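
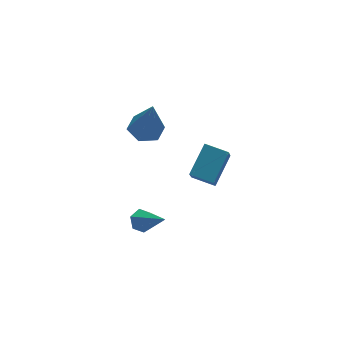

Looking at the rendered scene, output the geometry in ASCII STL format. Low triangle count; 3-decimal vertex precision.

solid 
facet normal -0.705 0.683 0.189
outer loop
vertex 0.415 -0.813 -3.202
vertex 1.511 0.042 -2.206
vertex 0.858 -0.036 -4.357
endloop
endfacet
facet normal -0.641 -0.500 -0.582
outer loop
vertex 1.669 -0.822 -4.574
vertex 0.415 -0.813 -3.202
vertex 0.858 -0.036 -4.357
endloop
endfacet
facet normal -0.705 0.683 0.189
outer loop
vertex 0.858 -0.036 -4.357
vertex 1.511 0.042 -2.206
vertex 1.954 0.819 -3.36
endloop
endfacet
facet normal 0.304 0.532 -0.790
outer loop
vertex 1.954 0.819 -3.36
vertex 1.669 -0.822 -4.574
vertex 0.858 -0.036 -4.357
endloop
endfacet
facet normal -0.304 -0.532 0.791
outer loop
vertex 0.415 -0.813 -3.202
vertex 2.322 -0.744 -2.423
vertex 1.511 0.042 -2.206
endloop
endfacet
facet normal -0.641 -0.500 -0.583
outer loop
vertex 1.226 -1.599 -3.42
vertex 0.415 -0.813 -3.202
vertex 1.669 -0.822 -4.574
endloop
endfacet
facet normal -0.304 -0.532 0.790
outer loop
vertex 1.226 -1.599 -3.42
vertex 2.322 -0.744 -2.423
vertex 0.415 -0.813 -3.202
endloop
endfacet
facet normal 0.641 0.500 0.583
outer loop
vertex 1.511 0.042 -2.206
vertex 2.322 -0.744 -2.423
vertex 1.954 0.819 -3.36
endloop
endfacet
facet normal 0.303 0.532 -0.790
outer loop
vertex 2.765 0.033 -3.578
vertex 1.669 -0.822 -4.574
vertex 1.954 0.819 -3.36
endloop
endfacet
facet normal 0.641 0.500 0.582
outer loop
vertex 1.954 0.819 -3.36
vertex 2.322 -0.744 -2.423
vertex 2.765 0.033 -3.578
endloop
endfacet
facet normal 0.705 -0.683 -0.189
outer loop
vertex 2.765 0.033 -3.578
vertex 1.226 -1.599 -3.42
vertex 1.669 -0.822 -4.574
endloop
endfacet
facet normal 0.705 -0.683 -0.189
outer loop
vertex 2.322 -0.744 -2.423
vertex 1.226 -1.599 -3.42
vertex 2.765 0.033 -3.578
endloop
endfacet
facet normal -0.281 0.709 -0.646
outer loop
vertex -2.383 -3.429 -3.101
vertex -2.831 -3.294 -2.758
vertex -2.321 -3.027 -2.687
endloop
endfacet
facet normal 0.994 -0.058 -0.092
outer loop
vertex -2.383 -3.429 -3.101
vertex -2.321 -3.027 -2.687
vertex -2.309 -4.606 -1.562
endloop
endfacet
facet normal -0.281 0.709 -0.646
outer loop
vertex -2.321 -3.027 -2.687
vertex -2.831 -3.294 -2.758
vertex -2.769 -2.892 -2.344
endloop
endfacet
facet normal 0.623 0.457 0.635
outer loop
vertex -2.321 -3.027 -2.687
vertex -2.769 -2.892 -2.344
vertex -2.309 -4.606 -1.562
endloop
endfacet
facet normal -0.281 0.709 -0.646
outer loop
vertex -2.769 -2.892 -2.344
vertex -2.831 -3.294 -2.758
vertex -3.279 -3.159 -2.415
endloop
endfacet
facet normal -0.297 0.329 0.896
outer loop
vertex -2.769 -2.892 -2.344
vertex -3.279 -3.159 -2.415
vertex -2.309 -4.606 -1.562
endloop
endfacet
facet normal -0.282 0.708 -0.647
outer loop
vertex -3.279 -3.159 -2.415
vertex -2.831 -3.294 -2.758
vertex -3.341 -3.561 -2.828
endloop
endfacet
facet normal -0.846 -0.313 0.432
outer loop
vertex -3.279 -3.159 -2.415
vertex -3.341 -3.561 -2.828
vertex -2.309 -4.606 -1.562
endloop
endfacet
facet normal -0.282 0.708 -0.647
outer loop
vertex -3.341 -3.561 -2.828
vertex -2.831 -3.294 -2.758
vertex -2.893 -3.696 -3.171
endloop
endfacet
facet normal -0.476 -0.828 -0.296
outer loop
vertex -3.341 -3.561 -2.828
vertex -2.893 -3.696 -3.171
vertex -2.309 -4.606 -1.562
endloop
endfacet
facet normal -0.282 0.708 -0.647
outer loop
vertex -2.893 -3.696 -3.171
vertex -2.831 -3.294 -2.758
vertex -2.383 -3.429 -3.101
endloop
endfacet
facet normal 0.444 -0.701 -0.558
outer loop
vertex -2.893 -3.696 -3.171
vertex -2.383 -3.429 -3.101
vertex -2.309 -4.606 -1.562
endloop
endfacet
facet normal -0.046 0.277 -0.960
outer loop
vertex 0.047 2.441 -1.769
vertex -0.541 1.832 -1.916
vertex -0.789 2.62 -1.677
endloop
endfacet
facet normal 0.232 0.798 0.556
outer loop
vertex 0.047 2.441 -1.769
vertex -0.789 2.62 -1.677
vertex -0.439 1.228 0.176
endloop
endfacet
facet normal -0.047 0.276 -0.960
outer loop
vertex -0.789 2.62 -1.677
vertex -0.541 1.832 -1.916
vertex -1.377 2.01 -1.824
endloop
endfacet
facet normal -0.674 0.524 0.521
outer loop
vertex -0.789 2.62 -1.677
vertex -1.377 2.01 -1.824
vertex -0.439 1.228 0.176
endloop
endfacet
facet normal -0.047 0.276 -0.960
outer loop
vertex -1.377 2.01 -1.824
vertex -0.541 1.832 -1.916
vertex -1.13 1.222 -2.063
endloop
endfacet
facet normal -0.890 -0.363 0.276
outer loop
vertex -1.377 2.01 -1.824
vertex -1.13 1.222 -2.063
vertex -0.439 1.228 0.176
endloop
endfacet
facet normal -0.048 0.277 -0.960
outer loop
vertex -1.13 1.222 -2.063
vertex -0.541 1.832 -1.916
vertex -0.293 1.044 -2.156
endloop
endfacet
facet normal -0.201 -0.978 0.065
outer loop
vertex -1.13 1.222 -2.063
vertex -0.293 1.044 -2.156
vertex -0.439 1.228 0.176
endloop
endfacet
facet normal -0.046 0.278 -0.960
outer loop
vertex -0.293 1.044 -2.156
vertex -0.541 1.832 -1.916
vertex 0.295 1.653 -2.008
endloop
endfacet
facet normal 0.704 -0.704 0.100
outer loop
vertex -0.293 1.044 -2.156
vertex 0.295 1.653 -2.008
vertex -0.439 1.228 0.176
endloop
endfacet
facet normal -0.046 0.277 -0.960
outer loop
vertex 0.295 1.653 -2.008
vertex -0.541 1.832 -1.916
vertex 0.047 2.441 -1.769
endloop
endfacet
facet normal 0.920 0.185 0.345
outer loop
vertex 0.295 1.653 -2.008
vertex 0.047 2.441 -1.769
vertex -0.439 1.228 0.176
endloop
endfacet

endsolid


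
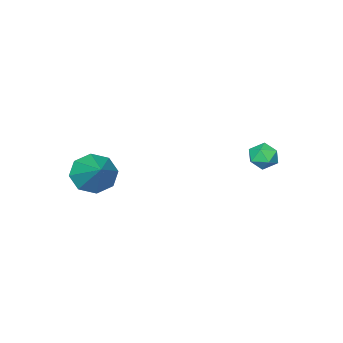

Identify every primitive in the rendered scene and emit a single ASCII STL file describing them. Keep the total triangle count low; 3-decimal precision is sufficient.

solid 
facet normal -0.430 -0.688 -0.584
outer loop
vertex 2.156 -0.248 -2.628
vertex 1.821 -0.762 -1.776
vertex 1.431 -0.001 -2.385
endloop
endfacet
facet normal 0.159 0.889 -0.429
outer loop
vertex 2.156 -0.248 -2.628
vertex 1.431 -0.001 -2.385
vertex 2.699 0.642 -0.584
endloop
endfacet
facet normal -0.431 -0.688 -0.584
outer loop
vertex 1.431 -0.001 -2.385
vertex 1.821 -0.762 -1.776
vertex 0.934 -0.199 -1.785
endloop
endfacet
facet normal -0.409 0.912 -0.038
outer loop
vertex 1.431 -0.001 -2.385
vertex 0.934 -0.199 -1.785
vertex 2.699 0.642 -0.584
endloop
endfacet
facet normal -0.431 -0.688 -0.584
outer loop
vertex 0.934 -0.199 -1.785
vertex 1.821 -0.762 -1.776
vertex 0.957 -0.727 -1.18
endloop
endfacet
facet normal -0.630 0.573 0.524
outer loop
vertex 0.934 -0.199 -1.785
vertex 0.957 -0.727 -1.18
vertex 2.699 0.642 -0.584
endloop
endfacet
facet normal -0.431 -0.688 -0.584
outer loop
vertex 0.957 -0.727 -1.18
vertex 1.821 -0.762 -1.776
vertex 1.486 -1.276 -0.923
endloop
endfacet
facet normal -0.374 0.073 0.925
outer loop
vertex 0.957 -0.727 -1.18
vertex 1.486 -1.276 -0.923
vertex 2.699 0.642 -0.584
endloop
endfacet
facet normal -0.431 -0.688 -0.584
outer loop
vertex 1.486 -1.276 -0.923
vertex 1.821 -0.762 -1.776
vertex 2.211 -1.523 -1.167
endloop
endfacet
facet normal 0.212 -0.298 0.931
outer loop
vertex 1.486 -1.276 -0.923
vertex 2.211 -1.523 -1.167
vertex 2.699 0.642 -0.584
endloop
endfacet
facet normal -0.431 -0.688 -0.584
outer loop
vertex 2.211 -1.523 -1.167
vertex 1.821 -0.762 -1.776
vertex 2.707 -1.324 -1.767
endloop
endfacet
facet normal 0.780 -0.321 0.538
outer loop
vertex 2.211 -1.523 -1.167
vertex 2.707 -1.324 -1.767
vertex 2.699 0.642 -0.584
endloop
endfacet
facet normal -0.431 -0.688 -0.584
outer loop
vertex 2.707 -1.324 -1.767
vertex 1.821 -0.762 -1.776
vertex 2.684 -0.796 -2.372
endloop
endfacet
facet normal 1.000 0.018 -0.023
outer loop
vertex 2.707 -1.324 -1.767
vertex 2.684 -0.796 -2.372
vertex 2.699 0.642 -0.584
endloop
endfacet
facet normal -0.431 -0.688 -0.584
outer loop
vertex 2.684 -0.796 -2.372
vertex 1.821 -0.762 -1.776
vertex 2.156 -0.248 -2.628
endloop
endfacet
facet normal 0.743 0.518 -0.423
outer loop
vertex 2.684 -0.796 -2.372
vertex 2.156 -0.248 -2.628
vertex 2.699 0.642 -0.584
endloop
endfacet
facet normal -0.748 0.200 0.633
outer loop
vertex -4.317 3.917 -1.079
vertex -3.908 3.654 -0.513
vertex -3.87 4.377 -0.696
endloop
endfacet
facet normal -0.749 0.657 0.085
outer loop
vertex -4.317 3.917 -1.079
vertex -3.87 4.377 -0.696
vertex -3.91 4.428 -1.44
endloop
endfacet
facet normal -0.809 0.279 -0.517
outer loop
vertex -4.317 3.917 -1.079
vertex -3.91 4.428 -1.44
vertex -3.972 3.737 -1.716
endloop
endfacet
facet normal -0.845 -0.411 -0.342
outer loop
vertex -4.317 3.917 -1.079
vertex -3.972 3.737 -1.716
vertex -3.971 3.259 -1.143
endloop
endfacet
facet normal -0.807 -0.460 0.369
outer loop
vertex -4.317 3.917 -1.079
vertex -3.971 3.259 -1.143
vertex -3.908 3.654 -0.513
endloop
endfacet
facet normal -0.118 0.990 0.074
outer loop
vertex -3.91 4.428 -1.44
vertex -3.87 4.377 -0.696
vertex -3.249 4.481 -1.097
endloop
endfacet
facet normal -0.116 0.249 0.961
outer loop
vertex -3.87 4.377 -0.696
vertex -3.908 3.654 -0.513
vertex -3.248 4.003 -0.524
endloop
endfacet
facet normal -0.212 -0.818 0.534
outer loop
vertex -3.908 3.654 -0.513
vertex -3.971 3.259 -1.143
vertex -3.31 3.312 -0.8
endloop
endfacet
facet normal -0.274 -0.739 -0.616
outer loop
vertex -3.971 3.259 -1.143
vertex -3.972 3.737 -1.716
vertex -3.35 3.363 -1.544
endloop
endfacet
facet normal -0.215 0.379 -0.900
outer loop
vertex -3.972 3.737 -1.716
vertex -3.91 4.428 -1.44
vertex -3.312 4.086 -1.727
endloop
endfacet
facet normal 0.845 0.411 0.342
outer loop
vertex -2.903 3.823 -1.161
vertex -3.249 4.481 -1.097
vertex -3.248 4.003 -0.524
endloop
endfacet
facet normal 0.809 -0.279 0.517
outer loop
vertex -2.903 3.823 -1.161
vertex -3.248 4.003 -0.524
vertex -3.31 3.312 -0.8
endloop
endfacet
facet normal 0.749 -0.657 -0.085
outer loop
vertex -2.903 3.823 -1.161
vertex -3.31 3.312 -0.8
vertex -3.35 3.363 -1.544
endloop
endfacet
facet normal 0.748 -0.200 -0.633
outer loop
vertex -2.903 3.823 -1.161
vertex -3.35 3.363 -1.544
vertex -3.312 4.086 -1.727
endloop
endfacet
facet normal 0.807 0.460 -0.369
outer loop
vertex -2.903 3.823 -1.161
vertex -3.312 4.086 -1.727
vertex -3.249 4.481 -1.097
endloop
endfacet
facet normal 0.274 0.739 0.616
outer loop
vertex -3.248 4.003 -0.524
vertex -3.249 4.481 -1.097
vertex -3.87 4.377 -0.696
endloop
endfacet
facet normal 0.215 -0.379 0.900
outer loop
vertex -3.31 3.312 -0.8
vertex -3.248 4.003 -0.524
vertex -3.908 3.654 -0.513
endloop
endfacet
facet normal 0.118 -0.990 -0.074
outer loop
vertex -3.35 3.363 -1.544
vertex -3.31 3.312 -0.8
vertex -3.971 3.259 -1.143
endloop
endfacet
facet normal 0.116 -0.249 -0.961
outer loop
vertex -3.312 4.086 -1.727
vertex -3.35 3.363 -1.544
vertex -3.972 3.737 -1.716
endloop
endfacet
facet normal 0.212 0.818 -0.534
outer loop
vertex -3.249 4.481 -1.097
vertex -3.312 4.086 -1.727
vertex -3.91 4.428 -1.44
endloop
endfacet

endsolid


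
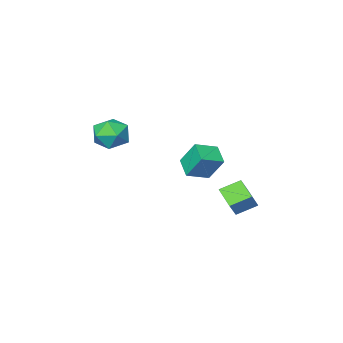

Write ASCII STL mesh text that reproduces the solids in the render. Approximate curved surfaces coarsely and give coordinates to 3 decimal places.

solid 
facet normal -0.937 0.129 -0.323
outer loop
vertex -2.558 0.828 0.862
vertex -2.22 1.911 0.315
vertex -2.197 0.022 -0.508
endloop
endfacet
facet normal -0.268 -0.860 0.435
outer loop
vertex -0.94 -0.151 -0.075
vertex -2.558 0.828 0.862
vertex -2.197 0.022 -0.508
endloop
endfacet
facet normal -0.937 0.130 -0.324
outer loop
vertex -2.197 0.022 -0.508
vertex -2.22 1.911 0.315
vertex -1.858 1.106 -1.055
endloop
endfacet
facet normal 0.222 -0.494 -0.841
outer loop
vertex -1.858 1.106 -1.055
vertex -0.94 -0.151 -0.075
vertex -2.197 0.022 -0.508
endloop
endfacet
facet normal -0.222 0.494 0.841
outer loop
vertex -2.558 0.828 0.862
vertex -0.963 1.738 0.748
vertex -2.22 1.911 0.315
endloop
endfacet
facet normal -0.269 -0.860 0.434
outer loop
vertex -1.302 0.654 1.295
vertex -2.558 0.828 0.862
vertex -0.94 -0.151 -0.075
endloop
endfacet
facet normal -0.222 0.494 0.841
outer loop
vertex -1.302 0.654 1.295
vertex -0.963 1.738 0.748
vertex -2.558 0.828 0.862
endloop
endfacet
facet normal 0.268 0.860 -0.434
outer loop
vertex -2.22 1.911 0.315
vertex -0.963 1.738 0.748
vertex -1.858 1.106 -1.055
endloop
endfacet
facet normal 0.221 -0.494 -0.841
outer loop
vertex -0.602 0.932 -0.622
vertex -0.94 -0.151 -0.075
vertex -1.858 1.106 -1.055
endloop
endfacet
facet normal 0.269 0.859 -0.435
outer loop
vertex -1.858 1.106 -1.055
vertex -0.963 1.738 0.748
vertex -0.602 0.932 -0.622
endloop
endfacet
facet normal 0.937 -0.129 0.324
outer loop
vertex -0.602 0.932 -0.622
vertex -1.302 0.654 1.295
vertex -0.94 -0.151 -0.075
endloop
endfacet
facet normal 0.937 -0.130 0.323
outer loop
vertex -0.963 1.738 0.748
vertex -1.302 0.654 1.295
vertex -0.602 0.932 -0.622
endloop
endfacet
facet normal -0.529 -0.269 -0.805
outer loop
vertex -3.232 0.559 -3.121
vertex -4.3 0.993 -2.564
vertex -3.008 1.858 -3.702
endloop
endfacet
facet normal 0.834 -0.338 -0.435
outer loop
vertex -2.4 2.167 -2.776
vertex -3.232 0.559 -3.121
vertex -3.008 1.858 -3.702
endloop
endfacet
facet normal -0.529 -0.269 -0.805
outer loop
vertex -3.008 1.858 -3.702
vertex -4.3 0.993 -2.564
vertex -4.076 2.292 -3.145
endloop
endfacet
facet normal 0.156 0.902 -0.403
outer loop
vertex -4.076 2.292 -3.145
vertex -2.4 2.167 -2.776
vertex -3.008 1.858 -3.702
endloop
endfacet
facet normal -0.156 -0.902 0.403
outer loop
vertex -3.232 0.559 -3.121
vertex -3.692 1.302 -1.638
vertex -4.3 0.993 -2.564
endloop
endfacet
facet normal 0.834 -0.338 -0.435
outer loop
vertex -2.624 0.868 -2.195
vertex -3.232 0.559 -3.121
vertex -2.4 2.167 -2.776
endloop
endfacet
facet normal -0.156 -0.902 0.403
outer loop
vertex -2.624 0.868 -2.195
vertex -3.692 1.302 -1.638
vertex -3.232 0.559 -3.121
endloop
endfacet
facet normal -0.834 0.338 0.435
outer loop
vertex -4.3 0.993 -2.564
vertex -3.692 1.302 -1.638
vertex -4.076 2.292 -3.145
endloop
endfacet
facet normal 0.156 0.902 -0.403
outer loop
vertex -3.468 2.601 -2.219
vertex -2.4 2.167 -2.776
vertex -4.076 2.292 -3.145
endloop
endfacet
facet normal -0.834 0.338 0.435
outer loop
vertex -4.076 2.292 -3.145
vertex -3.692 1.302 -1.638
vertex -3.468 2.601 -2.219
endloop
endfacet
facet normal 0.529 0.269 0.805
outer loop
vertex -3.468 2.601 -2.219
vertex -2.624 0.868 -2.195
vertex -2.4 2.167 -2.776
endloop
endfacet
facet normal 0.529 0.269 0.805
outer loop
vertex -3.692 1.302 -1.638
vertex -2.624 0.868 -2.195
vertex -3.468 2.601 -2.219
endloop
endfacet
facet normal -0.077 0.634 0.769
outer loop
vertex 3.295 0.781 3.092
vertex 2.391 0.295 3.402
vertex 3.337 -0.044 3.776
endloop
endfacet
facet normal 0.607 0.526 0.597
outer loop
vertex 3.295 0.781 3.092
vertex 3.337 -0.044 3.776
vertex 4.053 0.031 2.982
endloop
endfacet
facet normal 0.694 0.714 -0.086
outer loop
vertex 3.295 0.781 3.092
vertex 4.053 0.031 2.982
vertex 3.55 0.416 2.116
endloop
endfacet
facet normal 0.064 0.940 -0.335
outer loop
vertex 3.295 0.781 3.092
vertex 3.55 0.416 2.116
vertex 2.522 0.579 2.376
endloop
endfacet
facet normal -0.412 0.890 0.194
outer loop
vertex 3.295 0.781 3.092
vertex 2.522 0.579 2.376
vertex 2.391 0.295 3.402
endloop
endfacet
facet normal 0.740 -0.173 0.651
outer loop
vertex 4.053 0.031 2.982
vertex 3.337 -0.044 3.776
vertex 3.618 -0.919 3.224
endloop
endfacet
facet normal -0.367 0.003 0.930
outer loop
vertex 3.337 -0.044 3.776
vertex 2.391 0.295 3.402
vertex 2.59 -0.756 3.484
endloop
endfacet
facet normal -0.909 0.416 -0.001
outer loop
vertex 2.391 0.295 3.402
vertex 2.522 0.579 2.376
vertex 2.087 -0.371 2.618
endloop
endfacet
facet normal -0.138 0.496 -0.857
outer loop
vertex 2.522 0.579 2.376
vertex 3.55 0.416 2.116
vertex 2.803 -0.296 1.824
endloop
endfacet
facet normal 0.881 0.132 -0.454
outer loop
vertex 3.55 0.416 2.116
vertex 4.053 0.031 2.982
vertex 3.749 -0.635 2.198
endloop
endfacet
facet normal -0.064 -0.940 0.335
outer loop
vertex 2.845 -1.121 2.508
vertex 3.618 -0.919 3.224
vertex 2.59 -0.756 3.484
endloop
endfacet
facet normal -0.694 -0.714 0.086
outer loop
vertex 2.845 -1.121 2.508
vertex 2.59 -0.756 3.484
vertex 2.087 -0.371 2.618
endloop
endfacet
facet normal -0.607 -0.526 -0.597
outer loop
vertex 2.845 -1.121 2.508
vertex 2.087 -0.371 2.618
vertex 2.803 -0.296 1.824
endloop
endfacet
facet normal 0.077 -0.634 -0.769
outer loop
vertex 2.845 -1.121 2.508
vertex 2.803 -0.296 1.824
vertex 3.749 -0.635 2.198
endloop
endfacet
facet normal 0.412 -0.890 -0.194
outer loop
vertex 2.845 -1.121 2.508
vertex 3.749 -0.635 2.198
vertex 3.618 -0.919 3.224
endloop
endfacet
facet normal 0.138 -0.496 0.857
outer loop
vertex 2.59 -0.756 3.484
vertex 3.618 -0.919 3.224
vertex 3.337 -0.044 3.776
endloop
endfacet
facet normal -0.881 -0.132 0.454
outer loop
vertex 2.087 -0.371 2.618
vertex 2.59 -0.756 3.484
vertex 2.391 0.295 3.402
endloop
endfacet
facet normal -0.740 0.173 -0.651
outer loop
vertex 2.803 -0.296 1.824
vertex 2.087 -0.371 2.618
vertex 2.522 0.579 2.376
endloop
endfacet
facet normal 0.367 -0.003 -0.930
outer loop
vertex 3.749 -0.635 2.198
vertex 2.803 -0.296 1.824
vertex 3.55 0.416 2.116
endloop
endfacet
facet normal 0.909 -0.416 0.001
outer loop
vertex 3.618 -0.919 3.224
vertex 3.749 -0.635 2.198
vertex 4.053 0.031 2.982
endloop
endfacet

endsolid


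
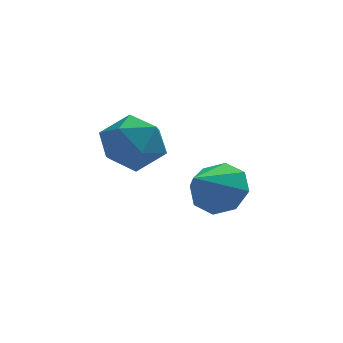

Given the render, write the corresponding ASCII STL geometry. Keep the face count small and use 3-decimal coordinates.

solid 
facet normal -0.576 0.140 0.805
outer loop
vertex -0.951 -0.547 -0.039
vertex -0.389 -1.357 0.504
vertex -0.039 -0.29 0.569
endloop
endfacet
facet normal -0.502 0.746 0.437
outer loop
vertex -0.951 -0.547 -0.039
vertex -0.039 -0.29 0.569
vertex -0.2 0.191 -0.436
endloop
endfacet
facet normal -0.741 0.632 -0.226
outer loop
vertex -0.951 -0.547 -0.039
vertex -0.2 0.191 -0.436
vertex -0.649 -0.58 -1.122
endloop
endfacet
facet normal -0.963 -0.045 -0.267
outer loop
vertex -0.951 -0.547 -0.039
vertex -0.649 -0.58 -1.122
vertex -0.766 -1.536 -0.541
endloop
endfacet
facet normal -0.861 -0.349 0.370
outer loop
vertex -0.951 -0.547 -0.039
vertex -0.766 -1.536 -0.541
vertex -0.389 -1.357 0.504
endloop
endfacet
facet normal 0.195 0.896 0.398
outer loop
vertex -0.2 0.191 -0.436
vertex -0.039 -0.29 0.569
vertex 0.826 -0.164 -0.139
endloop
endfacet
facet normal 0.074 -0.085 0.994
outer loop
vertex -0.039 -0.29 0.569
vertex -0.389 -1.357 0.504
vertex 0.709 -1.12 0.442
endloop
endfacet
facet normal -0.387 -0.876 0.290
outer loop
vertex -0.389 -1.357 0.504
vertex -0.766 -1.536 -0.541
vertex 0.26 -1.891 -0.244
endloop
endfacet
facet normal -0.551 -0.383 -0.741
outer loop
vertex -0.766 -1.536 -0.541
vertex -0.649 -0.58 -1.122
vertex 0.099 -1.41 -1.249
endloop
endfacet
facet normal -0.192 0.712 -0.675
outer loop
vertex -0.649 -0.58 -1.122
vertex -0.2 0.191 -0.436
vertex 0.449 -0.343 -1.184
endloop
endfacet
facet normal 0.963 0.045 0.267
outer loop
vertex 1.011 -1.153 -0.641
vertex 0.826 -0.164 -0.139
vertex 0.709 -1.12 0.442
endloop
endfacet
facet normal 0.741 -0.632 0.226
outer loop
vertex 1.011 -1.153 -0.641
vertex 0.709 -1.12 0.442
vertex 0.26 -1.891 -0.244
endloop
endfacet
facet normal 0.502 -0.746 -0.437
outer loop
vertex 1.011 -1.153 -0.641
vertex 0.26 -1.891 -0.244
vertex 0.099 -1.41 -1.249
endloop
endfacet
facet normal 0.576 -0.140 -0.805
outer loop
vertex 1.011 -1.153 -0.641
vertex 0.099 -1.41 -1.249
vertex 0.449 -0.343 -1.184
endloop
endfacet
facet normal 0.861 0.349 -0.370
outer loop
vertex 1.011 -1.153 -0.641
vertex 0.449 -0.343 -1.184
vertex 0.826 -0.164 -0.139
endloop
endfacet
facet normal 0.551 0.383 0.741
outer loop
vertex 0.709 -1.12 0.442
vertex 0.826 -0.164 -0.139
vertex -0.039 -0.29 0.569
endloop
endfacet
facet normal 0.192 -0.712 0.675
outer loop
vertex 0.26 -1.891 -0.244
vertex 0.709 -1.12 0.442
vertex -0.389 -1.357 0.504
endloop
endfacet
facet normal -0.195 -0.896 -0.398
outer loop
vertex 0.099 -1.41 -1.249
vertex 0.26 -1.891 -0.244
vertex -0.766 -1.536 -0.541
endloop
endfacet
facet normal -0.074 0.085 -0.994
outer loop
vertex 0.449 -0.343 -1.184
vertex 0.099 -1.41 -1.249
vertex -0.649 -0.58 -1.122
endloop
endfacet
facet normal 0.387 0.876 -0.290
outer loop
vertex 0.826 -0.164 -0.139
vertex 0.449 -0.343 -1.184
vertex -0.2 0.191 -0.436
endloop
endfacet
facet normal 0.490 0.631 -0.601
outer loop
vertex 3.658 1.113 -3.518
vertex 2.774 1.661 -3.664
vertex 3.567 1.7 -2.976
endloop
endfacet
facet normal 0.530 -0.530 0.663
outer loop
vertex 3.658 1.113 -3.518
vertex 3.567 1.7 -2.976
vertex 1.886 0.519 -2.576
endloop
endfacet
facet normal 0.490 0.631 -0.601
outer loop
vertex 3.567 1.7 -2.976
vertex 2.774 1.661 -3.664
vertex 3.011 2.264 -2.837
endloop
endfacet
facet normal 0.236 -0.007 0.972
outer loop
vertex 3.567 1.7 -2.976
vertex 3.011 2.264 -2.837
vertex 1.886 0.519 -2.576
endloop
endfacet
facet normal 0.491 0.631 -0.601
outer loop
vertex 3.011 2.264 -2.837
vertex 2.774 1.661 -3.664
vertex 2.317 2.475 -3.182
endloop
endfacet
facet normal -0.332 0.345 0.878
outer loop
vertex 3.011 2.264 -2.837
vertex 2.317 2.475 -3.182
vertex 1.886 0.519 -2.576
endloop
endfacet
facet normal 0.490 0.631 -0.601
outer loop
vertex 2.317 2.475 -3.182
vertex 2.774 1.661 -3.664
vertex 1.89 2.209 -3.809
endloop
endfacet
facet normal -0.841 0.320 0.437
outer loop
vertex 2.317 2.475 -3.182
vertex 1.89 2.209 -3.809
vertex 1.886 0.519 -2.576
endloop
endfacet
facet normal 0.490 0.632 -0.601
outer loop
vertex 1.89 2.209 -3.809
vertex 2.774 1.661 -3.664
vertex 1.981 1.623 -4.351
endloop
endfacet
facet normal -0.993 -0.067 -0.095
outer loop
vertex 1.89 2.209 -3.809
vertex 1.981 1.623 -4.351
vertex 1.886 0.519 -2.576
endloop
endfacet
facet normal 0.491 0.631 -0.601
outer loop
vertex 1.981 1.623 -4.351
vertex 2.774 1.661 -3.664
vertex 2.536 1.059 -4.49
endloop
endfacet
facet normal -0.700 -0.589 -0.404
outer loop
vertex 1.981 1.623 -4.351
vertex 2.536 1.059 -4.49
vertex 1.886 0.519 -2.576
endloop
endfacet
facet normal 0.490 0.631 -0.601
outer loop
vertex 2.536 1.059 -4.49
vertex 2.774 1.661 -3.664
vertex 3.231 0.848 -4.145
endloop
endfacet
facet normal -0.132 -0.941 -0.310
outer loop
vertex 2.536 1.059 -4.49
vertex 3.231 0.848 -4.145
vertex 1.886 0.519 -2.576
endloop
endfacet
facet normal 0.491 0.631 -0.601
outer loop
vertex 3.231 0.848 -4.145
vertex 2.774 1.661 -3.664
vertex 3.658 1.113 -3.518
endloop
endfacet
facet normal 0.377 -0.917 0.131
outer loop
vertex 3.231 0.848 -4.145
vertex 3.658 1.113 -3.518
vertex 1.886 0.519 -2.576
endloop
endfacet

endsolid


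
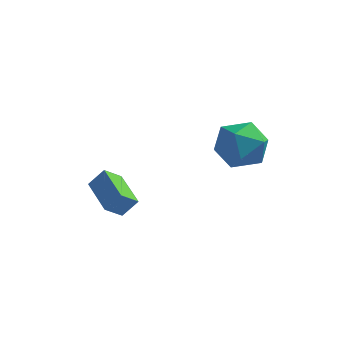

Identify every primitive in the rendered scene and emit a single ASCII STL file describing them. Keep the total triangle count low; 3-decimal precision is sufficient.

solid 
facet normal -0.585 -0.307 -0.750
outer loop
vertex -2.252 -3.7 -0.36
vertex -3.221 -2.492 -0.099
vertex -1.805 -3.223 -0.904
endloop
endfacet
facet normal 0.617 -0.769 -0.167
outer loop
vertex -1.319 -2.968 -0.281
vertex -2.252 -3.7 -0.36
vertex -1.805 -3.223 -0.904
endloop
endfacet
facet normal -0.585 -0.308 -0.750
outer loop
vertex -1.805 -3.223 -0.904
vertex -3.221 -2.492 -0.099
vertex -2.774 -2.016 -0.643
endloop
endfacet
facet normal 0.526 0.561 -0.640
outer loop
vertex -2.774 -2.016 -0.643
vertex -1.319 -2.968 -0.281
vertex -1.805 -3.223 -0.904
endloop
endfacet
facet normal -0.526 -0.560 0.640
outer loop
vertex -2.252 -3.7 -0.36
vertex -2.735 -2.237 0.524
vertex -3.221 -2.492 -0.099
endloop
endfacet
facet normal 0.617 -0.769 -0.166
outer loop
vertex -1.766 -3.444 0.263
vertex -2.252 -3.7 -0.36
vertex -1.319 -2.968 -0.281
endloop
endfacet
facet normal -0.526 -0.560 0.640
outer loop
vertex -1.766 -3.444 0.263
vertex -2.735 -2.237 0.524
vertex -2.252 -3.7 -0.36
endloop
endfacet
facet normal -0.617 0.769 0.166
outer loop
vertex -3.221 -2.492 -0.099
vertex -2.735 -2.237 0.524
vertex -2.774 -2.016 -0.643
endloop
endfacet
facet normal 0.526 0.560 -0.640
outer loop
vertex -2.288 -1.76 -0.02
vertex -1.319 -2.968 -0.281
vertex -2.774 -2.016 -0.643
endloop
endfacet
facet normal -0.618 0.769 0.166
outer loop
vertex -2.774 -2.016 -0.643
vertex -2.735 -2.237 0.524
vertex -2.288 -1.76 -0.02
endloop
endfacet
facet normal 0.585 0.308 0.750
outer loop
vertex -2.288 -1.76 -0.02
vertex -1.766 -3.444 0.263
vertex -1.319 -2.968 -0.281
endloop
endfacet
facet normal 0.585 0.307 0.750
outer loop
vertex -2.735 -2.237 0.524
vertex -1.766 -3.444 0.263
vertex -2.288 -1.76 -0.02
endloop
endfacet
facet normal -0.275 0.082 0.958
outer loop
vertex 1.745 0.017 2.291
vertex 0.742 -0.209 2.023
vertex 1.412 -0.991 2.282
endloop
endfacet
facet normal 0.402 -0.141 0.905
outer loop
vertex 1.745 0.017 2.291
vertex 1.412 -0.991 2.282
vertex 2.37 -0.744 1.895
endloop
endfacet
facet normal 0.767 0.350 0.538
outer loop
vertex 1.745 0.017 2.291
vertex 2.37 -0.744 1.895
vertex 2.292 0.191 1.398
endloop
endfacet
facet normal 0.316 0.876 0.364
outer loop
vertex 1.745 0.017 2.291
vertex 2.292 0.191 1.398
vertex 1.286 0.521 1.477
endloop
endfacet
facet normal -0.327 0.710 0.624
outer loop
vertex 1.745 0.017 2.291
vertex 1.286 0.521 1.477
vertex 0.742 -0.209 2.023
endloop
endfacet
facet normal 0.406 -0.746 0.528
outer loop
vertex 2.37 -0.744 1.895
vertex 1.412 -0.991 2.282
vertex 1.754 -1.441 1.383
endloop
endfacet
facet normal -0.688 -0.386 0.614
outer loop
vertex 1.412 -0.991 2.282
vertex 0.742 -0.209 2.023
vertex 0.748 -1.111 1.462
endloop
endfacet
facet normal -0.773 0.630 0.072
outer loop
vertex 0.742 -0.209 2.023
vertex 1.286 0.521 1.477
vertex 0.67 -0.176 0.965
endloop
endfacet
facet normal 0.267 0.899 -0.348
outer loop
vertex 1.286 0.521 1.477
vertex 2.292 0.191 1.398
vertex 1.628 0.071 0.578
endloop
endfacet
facet normal 0.997 0.048 -0.066
outer loop
vertex 2.292 0.191 1.398
vertex 2.37 -0.744 1.895
vertex 2.298 -0.711 0.837
endloop
endfacet
facet normal -0.316 -0.876 -0.364
outer loop
vertex 1.295 -0.937 0.569
vertex 1.754 -1.441 1.383
vertex 0.748 -1.111 1.462
endloop
endfacet
facet normal -0.767 -0.350 -0.538
outer loop
vertex 1.295 -0.937 0.569
vertex 0.748 -1.111 1.462
vertex 0.67 -0.176 0.965
endloop
endfacet
facet normal -0.402 0.141 -0.905
outer loop
vertex 1.295 -0.937 0.569
vertex 0.67 -0.176 0.965
vertex 1.628 0.071 0.578
endloop
endfacet
facet normal 0.275 -0.082 -0.958
outer loop
vertex 1.295 -0.937 0.569
vertex 1.628 0.071 0.578
vertex 2.298 -0.711 0.837
endloop
endfacet
facet normal 0.327 -0.710 -0.624
outer loop
vertex 1.295 -0.937 0.569
vertex 2.298 -0.711 0.837
vertex 1.754 -1.441 1.383
endloop
endfacet
facet normal -0.267 -0.899 0.348
outer loop
vertex 0.748 -1.111 1.462
vertex 1.754 -1.441 1.383
vertex 1.412 -0.991 2.282
endloop
endfacet
facet normal -0.997 -0.048 0.066
outer loop
vertex 0.67 -0.176 0.965
vertex 0.748 -1.111 1.462
vertex 0.742 -0.209 2.023
endloop
endfacet
facet normal -0.406 0.746 -0.528
outer loop
vertex 1.628 0.071 0.578
vertex 0.67 -0.176 0.965
vertex 1.286 0.521 1.477
endloop
endfacet
facet normal 0.688 0.386 -0.614
outer loop
vertex 2.298 -0.711 0.837
vertex 1.628 0.071 0.578
vertex 2.292 0.191 1.398
endloop
endfacet
facet normal 0.773 -0.630 -0.072
outer loop
vertex 1.754 -1.441 1.383
vertex 2.298 -0.711 0.837
vertex 2.37 -0.744 1.895
endloop
endfacet

endsolid


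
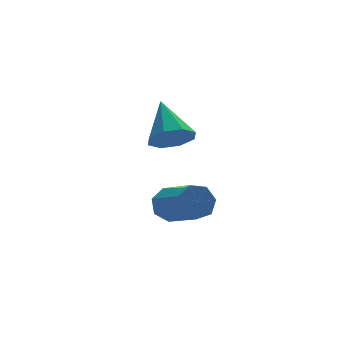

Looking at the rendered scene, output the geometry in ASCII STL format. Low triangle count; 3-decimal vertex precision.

solid 
facet normal -0.056 -0.763 -0.644
outer loop
vertex 0.682 -0.713 3.238
vertex -0.116 -0.36 2.889
vertex 0.797 -0.26 2.691
endloop
endfacet
facet normal 0.927 0.168 0.334
outer loop
vertex 0.682 -0.713 3.238
vertex 0.797 -0.26 2.691
vertex -0.004 1.18 4.191
endloop
endfacet
facet normal -0.056 -0.762 -0.645
outer loop
vertex 0.797 -0.26 2.691
vertex -0.116 -0.36 2.889
vertex 0.377 0.135 2.261
endloop
endfacet
facet normal 0.766 0.616 -0.182
outer loop
vertex 0.797 -0.26 2.691
vertex 0.377 0.135 2.261
vertex -0.004 1.18 4.191
endloop
endfacet
facet normal -0.055 -0.763 -0.644
outer loop
vertex 0.377 0.135 2.261
vertex -0.116 -0.36 2.889
vertex -0.332 0.239 2.198
endloop
endfacet
facet normal 0.169 0.880 -0.443
outer loop
vertex 0.377 0.135 2.261
vertex -0.332 0.239 2.198
vertex -0.004 1.18 4.191
endloop
endfacet
facet normal -0.056 -0.763 -0.644
outer loop
vertex -0.332 0.239 2.198
vertex -0.116 -0.36 2.889
vertex -0.915 -0.008 2.541
endloop
endfacet
facet normal -0.515 0.805 -0.295
outer loop
vertex -0.332 0.239 2.198
vertex -0.915 -0.008 2.541
vertex -0.004 1.18 4.191
endloop
endfacet
facet normal -0.055 -0.763 -0.644
outer loop
vertex -0.915 -0.008 2.541
vertex -0.116 -0.36 2.889
vertex -1.03 -0.461 3.087
endloop
endfacet
facet normal -0.883 0.435 0.175
outer loop
vertex -0.915 -0.008 2.541
vertex -1.03 -0.461 3.087
vertex -0.004 1.18 4.191
endloop
endfacet
facet normal -0.055 -0.763 -0.644
outer loop
vertex -1.03 -0.461 3.087
vertex -0.116 -0.36 2.889
vertex -0.609 -0.855 3.518
endloop
endfacet
facet normal -0.722 -0.014 0.692
outer loop
vertex -1.03 -0.461 3.087
vertex -0.609 -0.855 3.518
vertex -0.004 1.18 4.191
endloop
endfacet
facet normal -0.057 -0.763 -0.644
outer loop
vertex -0.609 -0.855 3.518
vertex -0.116 -0.36 2.889
vertex 0.1 -0.96 3.58
endloop
endfacet
facet normal -0.124 -0.278 0.952
outer loop
vertex -0.609 -0.855 3.518
vertex 0.1 -0.96 3.58
vertex -0.004 1.18 4.191
endloop
endfacet
facet normal -0.055 -0.762 -0.645
outer loop
vertex 0.1 -0.96 3.58
vertex -0.116 -0.36 2.889
vertex 0.682 -0.713 3.238
endloop
endfacet
facet normal 0.559 -0.203 0.804
outer loop
vertex 0.1 -0.96 3.58
vertex 0.682 -0.713 3.238
vertex -0.004 1.18 4.191
endloop
endfacet
facet normal -0.216 0.872 -0.438
outer loop
vertex 0.874 1.037 -1.969
vertex 0.384 1.237 -1.33
vertex 1.194 1.388 -1.428
endloop
endfacet
facet normal 0.869 -0.033 -0.493
outer loop
vertex 0.874 1.037 -1.969
vertex 1.194 1.388 -1.428
vertex 1.307 -0.717 -1.089
endloop
endfacet
facet normal 0.870 -0.033 -0.492
outer loop
vertex 1.307 -0.717 -1.089
vertex 1.194 1.388 -1.428
vertex 1.627 -0.366 -0.547
endloop
endfacet
facet normal 0.215 -0.873 0.438
outer loop
vertex 1.307 -0.717 -1.089
vertex 1.627 -0.366 -0.547
vertex 0.816 -0.517 -0.45
endloop
endfacet
facet normal -0.216 0.873 -0.438
outer loop
vertex 1.194 1.388 -1.428
vertex 0.384 1.237 -1.33
vertex 0.904 1.625 -0.813
endloop
endfacet
facet normal 0.890 0.361 0.281
outer loop
vertex 1.194 1.388 -1.428
vertex 0.904 1.625 -0.813
vertex 1.627 -0.366 -0.547
endloop
endfacet
facet normal 0.889 0.361 0.282
outer loop
vertex 1.627 -0.366 -0.547
vertex 0.904 1.625 -0.813
vertex 1.336 -0.129 0.068
endloop
endfacet
facet normal 0.215 -0.873 0.438
outer loop
vertex 1.627 -0.366 -0.547
vertex 1.336 -0.129 0.068
vertex 0.816 -0.517 -0.45
endloop
endfacet
facet normal -0.216 0.873 -0.438
outer loop
vertex 0.904 1.625 -0.813
vertex 0.384 1.237 -1.33
vertex 0.222 1.57 -0.587
endloop
endfacet
facet normal 0.240 0.482 0.842
outer loop
vertex 0.904 1.625 -0.813
vertex 0.222 1.57 -0.587
vertex 1.336 -0.129 0.068
endloop
endfacet
facet normal 0.240 0.482 0.843
outer loop
vertex 1.336 -0.129 0.068
vertex 0.222 1.57 -0.587
vertex 0.655 -0.184 0.293
endloop
endfacet
facet normal 0.215 -0.873 0.438
outer loop
vertex 1.336 -0.129 0.068
vertex 0.655 -0.184 0.293
vertex 0.816 -0.517 -0.45
endloop
endfacet
facet normal -0.216 0.873 -0.438
outer loop
vertex 0.222 1.57 -0.587
vertex 0.384 1.237 -1.33
vertex -0.338 1.264 -0.921
endloop
endfacet
facet normal -0.591 0.241 0.770
outer loop
vertex 0.222 1.57 -0.587
vertex -0.338 1.264 -0.921
vertex 0.655 -0.184 0.293
endloop
endfacet
facet normal -0.591 0.241 0.770
outer loop
vertex 0.655 -0.184 0.293
vertex -0.338 1.264 -0.921
vertex 0.095 -0.49 -0.041
endloop
endfacet
facet normal 0.216 -0.873 0.438
outer loop
vertex 0.655 -0.184 0.293
vertex 0.095 -0.49 -0.041
vertex 0.816 -0.517 -0.45
endloop
endfacet
facet normal -0.215 0.873 -0.438
outer loop
vertex -0.338 1.264 -0.921
vertex 0.384 1.237 -1.33
vertex -0.355 0.938 -1.563
endloop
endfacet
facet normal -0.976 -0.182 0.118
outer loop
vertex -0.338 1.264 -0.921
vertex -0.355 0.938 -1.563
vertex 0.095 -0.49 -0.041
endloop
endfacet
facet normal -0.976 -0.182 0.118
outer loop
vertex 0.095 -0.49 -0.041
vertex -0.355 0.938 -1.563
vertex 0.078 -0.816 -0.683
endloop
endfacet
facet normal 0.216 -0.873 0.438
outer loop
vertex 0.095 -0.49 -0.041
vertex 0.078 -0.816 -0.683
vertex 0.816 -0.517 -0.45
endloop
endfacet
facet normal -0.215 0.873 -0.438
outer loop
vertex -0.355 0.938 -1.563
vertex 0.384 1.237 -1.33
vertex 0.185 0.837 -2.03
endloop
endfacet
facet normal -0.627 -0.468 -0.623
outer loop
vertex -0.355 0.938 -1.563
vertex 0.185 0.837 -2.03
vertex 0.078 -0.816 -0.683
endloop
endfacet
facet normal -0.627 -0.468 -0.623
outer loop
vertex 0.078 -0.816 -0.683
vertex 0.185 0.837 -2.03
vertex 0.617 -0.917 -1.149
endloop
endfacet
facet normal 0.215 -0.873 0.438
outer loop
vertex 0.078 -0.816 -0.683
vertex 0.617 -0.917 -1.149
vertex 0.816 -0.517 -0.45
endloop
endfacet
facet normal -0.215 0.873 -0.438
outer loop
vertex 0.185 0.837 -2.03
vertex 0.384 1.237 -1.33
vertex 0.874 1.037 -1.969
endloop
endfacet
facet normal 0.196 -0.401 -0.895
outer loop
vertex 0.185 0.837 -2.03
vertex 0.874 1.037 -1.969
vertex 0.617 -0.917 -1.149
endloop
endfacet
facet normal 0.194 -0.401 -0.895
outer loop
vertex 0.617 -0.917 -1.149
vertex 0.874 1.037 -1.969
vertex 1.307 -0.717 -1.089
endloop
endfacet
facet normal 0.215 -0.873 0.438
outer loop
vertex 0.617 -0.917 -1.149
vertex 1.307 -0.717 -1.089
vertex 0.816 -0.517 -0.45
endloop
endfacet

endsolid


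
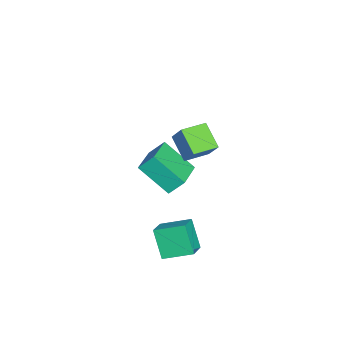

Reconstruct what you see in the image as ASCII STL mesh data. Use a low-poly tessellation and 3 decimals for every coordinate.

solid 
facet normal -0.436 -0.407 -0.803
outer loop
vertex 0.621 2.062 3.662
vertex -0.225 3.086 3.602
vertex 1.563 2.789 2.782
endloop
endfacet
facet normal 0.636 -0.770 0.045
outer loop
vertex 2.125 3.314 3.818
vertex 0.621 2.062 3.662
vertex 1.563 2.789 2.782
endloop
endfacet
facet normal -0.436 -0.406 -0.803
outer loop
vertex 1.563 2.789 2.782
vertex -0.225 3.086 3.602
vertex 0.717 3.813 2.723
endloop
endfacet
facet normal 0.636 0.492 -0.594
outer loop
vertex 0.717 3.813 2.723
vertex 2.125 3.314 3.818
vertex 1.563 2.789 2.782
endloop
endfacet
facet normal -0.637 -0.491 0.594
outer loop
vertex 0.621 2.062 3.662
vertex 0.337 3.611 4.638
vertex -0.225 3.086 3.602
endloop
endfacet
facet normal 0.636 -0.770 0.045
outer loop
vertex 1.183 2.587 4.697
vertex 0.621 2.062 3.662
vertex 2.125 3.314 3.818
endloop
endfacet
facet normal -0.636 -0.491 0.595
outer loop
vertex 1.183 2.587 4.697
vertex 0.337 3.611 4.638
vertex 0.621 2.062 3.662
endloop
endfacet
facet normal -0.636 0.770 -0.045
outer loop
vertex -0.225 3.086 3.602
vertex 0.337 3.611 4.638
vertex 0.717 3.813 2.723
endloop
endfacet
facet normal 0.637 0.491 -0.595
outer loop
vertex 1.279 4.338 3.758
vertex 2.125 3.314 3.818
vertex 0.717 3.813 2.723
endloop
endfacet
facet normal -0.636 0.770 -0.045
outer loop
vertex 0.717 3.813 2.723
vertex 0.337 3.611 4.638
vertex 1.279 4.338 3.758
endloop
endfacet
facet normal 0.435 0.407 0.803
outer loop
vertex 1.279 4.338 3.758
vertex 1.183 2.587 4.697
vertex 2.125 3.314 3.818
endloop
endfacet
facet normal 0.436 0.407 0.803
outer loop
vertex 0.337 3.611 4.638
vertex 1.183 2.587 4.697
vertex 1.279 4.338 3.758
endloop
endfacet
facet normal -0.971 0.109 -0.211
outer loop
vertex -4.041 0.151 -1.682
vertex -4.142 0.93 -0.815
vertex -3.562 1.744 -3.059
endloop
endfacet
facet normal 0.086 -0.666 -0.741
outer loop
vertex -1.658 1.53 -2.645
vertex -4.041 0.151 -1.682
vertex -3.562 1.744 -3.059
endloop
endfacet
facet normal -0.971 0.109 -0.211
outer loop
vertex -3.562 1.744 -3.059
vertex -4.142 0.93 -0.815
vertex -3.663 2.524 -2.193
endloop
endfacet
facet normal 0.222 0.737 -0.638
outer loop
vertex -3.663 2.524 -2.193
vertex -1.658 1.53 -2.645
vertex -3.562 1.744 -3.059
endloop
endfacet
facet normal -0.222 -0.738 0.637
outer loop
vertex -4.041 0.151 -1.682
vertex -2.238 0.716 -0.401
vertex -4.142 0.93 -0.815
endloop
endfacet
facet normal 0.086 -0.666 -0.741
outer loop
vertex -2.137 -0.064 -1.267
vertex -4.041 0.151 -1.682
vertex -1.658 1.53 -2.645
endloop
endfacet
facet normal -0.222 -0.737 0.638
outer loop
vertex -2.137 -0.064 -1.267
vertex -2.238 0.716 -0.401
vertex -4.041 0.151 -1.682
endloop
endfacet
facet normal -0.086 0.666 0.741
outer loop
vertex -4.142 0.93 -0.815
vertex -2.238 0.716 -0.401
vertex -3.663 2.524 -2.193
endloop
endfacet
facet normal 0.222 0.738 -0.637
outer loop
vertex -1.759 2.309 -1.778
vertex -1.658 1.53 -2.645
vertex -3.663 2.524 -2.193
endloop
endfacet
facet normal -0.086 0.666 0.741
outer loop
vertex -3.663 2.524 -2.193
vertex -2.238 0.716 -0.401
vertex -1.759 2.309 -1.778
endloop
endfacet
facet normal 0.971 -0.109 0.211
outer loop
vertex -1.759 2.309 -1.778
vertex -2.137 -0.064 -1.267
vertex -1.658 1.53 -2.645
endloop
endfacet
facet normal 0.971 -0.109 0.212
outer loop
vertex -2.238 0.716 -0.401
vertex -2.137 -0.064 -1.267
vertex -1.759 2.309 -1.778
endloop
endfacet
facet normal -0.441 -0.318 0.839
outer loop
vertex 3.071 1.571 -1.192
vertex 3.002 3.059 -0.665
vertex 1.942 1.71 -1.733
endloop
endfacet
facet normal 0.044 -0.942 -0.334
outer loop
vertex 2.678 2.241 -3.135
vertex 3.071 1.571 -1.192
vertex 1.942 1.71 -1.733
endloop
endfacet
facet normal -0.441 -0.318 0.839
outer loop
vertex 1.942 1.71 -1.733
vertex 3.002 3.059 -0.665
vertex 1.872 3.198 -1.206
endloop
endfacet
facet normal -0.897 0.110 -0.429
outer loop
vertex 1.872 3.198 -1.206
vertex 2.678 2.241 -3.135
vertex 1.942 1.71 -1.733
endloop
endfacet
facet normal 0.897 -0.110 0.429
outer loop
vertex 3.071 1.571 -1.192
vertex 3.738 3.59 -2.067
vertex 3.002 3.059 -0.665
endloop
endfacet
facet normal 0.044 -0.942 -0.334
outer loop
vertex 3.808 2.102 -2.594
vertex 3.071 1.571 -1.192
vertex 2.678 2.241 -3.135
endloop
endfacet
facet normal 0.896 -0.110 0.430
outer loop
vertex 3.808 2.102 -2.594
vertex 3.738 3.59 -2.067
vertex 3.071 1.571 -1.192
endloop
endfacet
facet normal -0.044 0.942 0.334
outer loop
vertex 3.002 3.059 -0.665
vertex 3.738 3.59 -2.067
vertex 1.872 3.198 -1.206
endloop
endfacet
facet normal -0.896 0.110 -0.429
outer loop
vertex 2.609 3.729 -2.608
vertex 2.678 2.241 -3.135
vertex 1.872 3.198 -1.206
endloop
endfacet
facet normal -0.044 0.942 0.334
outer loop
vertex 1.872 3.198 -1.206
vertex 3.738 3.59 -2.067
vertex 2.609 3.729 -2.608
endloop
endfacet
facet normal 0.441 0.318 -0.839
outer loop
vertex 2.609 3.729 -2.608
vertex 3.808 2.102 -2.594
vertex 2.678 2.241 -3.135
endloop
endfacet
facet normal 0.441 0.318 -0.839
outer loop
vertex 3.738 3.59 -2.067
vertex 3.808 2.102 -2.594
vertex 2.609 3.729 -2.608
endloop
endfacet

endsolid


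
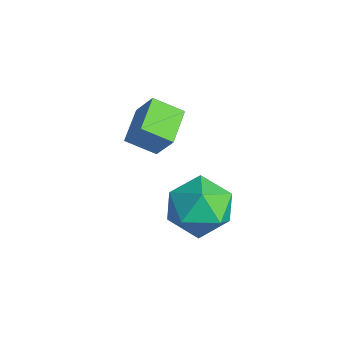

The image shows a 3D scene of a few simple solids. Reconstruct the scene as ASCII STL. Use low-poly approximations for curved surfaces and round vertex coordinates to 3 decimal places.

solid 
facet normal -0.005 0.449 0.894
outer loop
vertex 0.221 2.638 -1.542
vertex -0.747 2.053 -1.254
vertex 0.302 1.598 -1.019
endloop
endfacet
facet normal 0.661 0.377 0.648
outer loop
vertex 0.221 2.638 -1.542
vertex 0.302 1.598 -1.019
vertex 1.017 1.863 -1.903
endloop
endfacet
facet normal 0.702 0.712 0.019
outer loop
vertex 0.221 2.638 -1.542
vertex 1.017 1.863 -1.903
vertex 0.409 2.483 -2.684
endloop
endfacet
facet normal 0.061 0.990 -0.124
outer loop
vertex 0.221 2.638 -1.542
vertex 0.409 2.483 -2.684
vertex -0.68 2.6 -2.283
endloop
endfacet
facet normal -0.377 0.828 0.416
outer loop
vertex 0.221 2.638 -1.542
vertex -0.68 2.6 -2.283
vertex -0.747 2.053 -1.254
endloop
endfacet
facet normal 0.782 -0.317 0.537
outer loop
vertex 1.017 1.863 -1.903
vertex 0.302 1.598 -1.019
vertex 0.54 0.8 -1.837
endloop
endfacet
facet normal -0.296 -0.201 0.934
outer loop
vertex 0.302 1.598 -1.019
vertex -0.747 2.053 -1.254
vertex -0.549 0.917 -1.436
endloop
endfacet
facet normal -0.897 0.412 0.161
outer loop
vertex -0.747 2.053 -1.254
vertex -0.68 2.6 -2.283
vertex -1.157 1.537 -2.217
endloop
endfacet
facet normal -0.190 0.675 -0.713
outer loop
vertex -0.68 2.6 -2.283
vertex 0.409 2.483 -2.684
vertex -0.442 1.802 -3.101
endloop
endfacet
facet normal 0.847 0.225 -0.481
outer loop
vertex 0.409 2.483 -2.684
vertex 1.017 1.863 -1.903
vertex 0.607 1.347 -2.866
endloop
endfacet
facet normal -0.061 -0.990 0.124
outer loop
vertex -0.361 0.762 -2.578
vertex 0.54 0.8 -1.837
vertex -0.549 0.917 -1.436
endloop
endfacet
facet normal -0.702 -0.712 -0.019
outer loop
vertex -0.361 0.762 -2.578
vertex -0.549 0.917 -1.436
vertex -1.157 1.537 -2.217
endloop
endfacet
facet normal -0.661 -0.377 -0.648
outer loop
vertex -0.361 0.762 -2.578
vertex -1.157 1.537 -2.217
vertex -0.442 1.802 -3.101
endloop
endfacet
facet normal 0.005 -0.449 -0.894
outer loop
vertex -0.361 0.762 -2.578
vertex -0.442 1.802 -3.101
vertex 0.607 1.347 -2.866
endloop
endfacet
facet normal 0.377 -0.828 -0.416
outer loop
vertex -0.361 0.762 -2.578
vertex 0.607 1.347 -2.866
vertex 0.54 0.8 -1.837
endloop
endfacet
facet normal 0.190 -0.675 0.713
outer loop
vertex -0.549 0.917 -1.436
vertex 0.54 0.8 -1.837
vertex 0.302 1.598 -1.019
endloop
endfacet
facet normal -0.847 -0.225 0.481
outer loop
vertex -1.157 1.537 -2.217
vertex -0.549 0.917 -1.436
vertex -0.747 2.053 -1.254
endloop
endfacet
facet normal -0.782 0.317 -0.537
outer loop
vertex -0.442 1.802 -3.101
vertex -1.157 1.537 -2.217
vertex -0.68 2.6 -2.283
endloop
endfacet
facet normal 0.296 0.201 -0.934
outer loop
vertex 0.607 1.347 -2.866
vertex -0.442 1.802 -3.101
vertex 0.409 2.483 -2.684
endloop
endfacet
facet normal 0.897 -0.412 -0.161
outer loop
vertex 0.54 0.8 -1.837
vertex 0.607 1.347 -2.866
vertex 1.017 1.863 -1.903
endloop
endfacet
facet normal -0.471 -0.738 0.483
outer loop
vertex -2.513 0.868 -0.008
vertex -3.494 1.716 0.331
vertex -3.128 0.575 -1.056
endloop
endfacet
facet normal 0.732 -0.633 -0.253
outer loop
vertex -2.586 1.424 -1.611
vertex -2.513 0.868 -0.008
vertex -3.128 0.575 -1.056
endloop
endfacet
facet normal -0.471 -0.738 0.483
outer loop
vertex -3.128 0.575 -1.056
vertex -3.494 1.716 0.331
vertex -4.109 1.423 -0.717
endloop
endfacet
facet normal -0.492 -0.234 -0.839
outer loop
vertex -4.109 1.423 -0.717
vertex -2.586 1.424 -1.611
vertex -3.128 0.575 -1.056
endloop
endfacet
facet normal 0.492 0.234 0.839
outer loop
vertex -2.513 0.868 -0.008
vertex -2.952 2.565 -0.224
vertex -3.494 1.716 0.331
endloop
endfacet
facet normal 0.732 -0.633 -0.253
outer loop
vertex -1.971 1.717 -0.563
vertex -2.513 0.868 -0.008
vertex -2.586 1.424 -1.611
endloop
endfacet
facet normal 0.492 0.234 0.839
outer loop
vertex -1.971 1.717 -0.563
vertex -2.952 2.565 -0.224
vertex -2.513 0.868 -0.008
endloop
endfacet
facet normal -0.732 0.633 0.253
outer loop
vertex -3.494 1.716 0.331
vertex -2.952 2.565 -0.224
vertex -4.109 1.423 -0.717
endloop
endfacet
facet normal -0.492 -0.234 -0.839
outer loop
vertex -3.567 2.272 -1.272
vertex -2.586 1.424 -1.611
vertex -4.109 1.423 -0.717
endloop
endfacet
facet normal -0.732 0.633 0.253
outer loop
vertex -4.109 1.423 -0.717
vertex -2.952 2.565 -0.224
vertex -3.567 2.272 -1.272
endloop
endfacet
facet normal 0.471 0.738 -0.483
outer loop
vertex -3.567 2.272 -1.272
vertex -1.971 1.717 -0.563
vertex -2.586 1.424 -1.611
endloop
endfacet
facet normal 0.471 0.738 -0.483
outer loop
vertex -2.952 2.565 -0.224
vertex -1.971 1.717 -0.563
vertex -3.567 2.272 -1.272
endloop
endfacet

endsolid


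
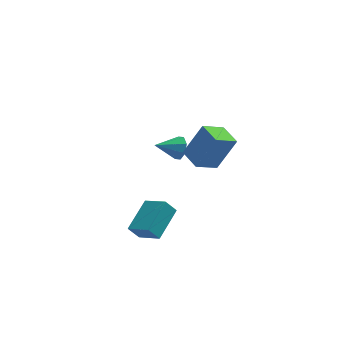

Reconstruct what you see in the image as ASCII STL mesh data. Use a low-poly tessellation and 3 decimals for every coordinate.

solid 
facet normal 0.901 0.120 -0.416
outer loop
vertex 1.119 3.199 -0.458
vertex 0.796 3.529 -1.062
vertex 1.07 3.776 -0.398
endloop
endfacet
facet normal 0.003 -0.103 0.995
outer loop
vertex 1.119 3.199 -0.458
vertex 1.07 3.776 -0.398
vertex -0.556 3.351 -0.438
endloop
endfacet
facet normal 0.902 0.118 -0.416
outer loop
vertex 1.07 3.776 -0.398
vertex 0.796 3.529 -1.062
vertex 0.862 4.208 -0.727
endloop
endfacet
facet normal -0.163 0.547 0.821
outer loop
vertex 1.07 3.776 -0.398
vertex 0.862 4.208 -0.727
vertex -0.556 3.351 -0.438
endloop
endfacet
facet normal 0.901 0.118 -0.417
outer loop
vertex 0.862 4.208 -0.727
vertex 0.796 3.529 -1.062
vertex 0.614 4.242 -1.253
endloop
endfacet
facet normal -0.457 0.847 0.270
outer loop
vertex 0.862 4.208 -0.727
vertex 0.614 4.242 -1.253
vertex -0.556 3.351 -0.438
endloop
endfacet
facet normal 0.902 0.119 -0.415
outer loop
vertex 0.614 4.242 -1.253
vertex 0.796 3.529 -1.062
vertex 0.474 3.858 -1.667
endloop
endfacet
facet normal -0.708 0.621 -0.337
outer loop
vertex 0.614 4.242 -1.253
vertex 0.474 3.858 -1.667
vertex -0.556 3.351 -0.438
endloop
endfacet
facet normal 0.902 0.118 -0.416
outer loop
vertex 0.474 3.858 -1.667
vertex 0.796 3.529 -1.062
vertex 0.522 3.282 -1.727
endloop
endfacet
facet normal -0.767 0.003 -0.642
outer loop
vertex 0.474 3.858 -1.667
vertex 0.522 3.282 -1.727
vertex -0.556 3.351 -0.438
endloop
endfacet
facet normal 0.902 0.118 -0.415
outer loop
vertex 0.522 3.282 -1.727
vertex 0.796 3.529 -1.062
vertex 0.73 2.85 -1.398
endloop
endfacet
facet normal -0.602 -0.647 -0.469
outer loop
vertex 0.522 3.282 -1.727
vertex 0.73 2.85 -1.398
vertex -0.556 3.351 -0.438
endloop
endfacet
facet normal 0.901 0.119 -0.417
outer loop
vertex 0.73 2.85 -1.398
vertex 0.796 3.529 -1.062
vertex 0.978 2.816 -0.872
endloop
endfacet
facet normal -0.307 -0.948 0.083
outer loop
vertex 0.73 2.85 -1.398
vertex 0.978 2.816 -0.872
vertex -0.556 3.351 -0.438
endloop
endfacet
facet normal 0.901 0.119 -0.417
outer loop
vertex 0.978 2.816 -0.872
vertex 0.796 3.529 -1.062
vertex 1.119 3.199 -0.458
endloop
endfacet
facet normal -0.057 -0.723 0.688
outer loop
vertex 0.978 2.816 -0.872
vertex 1.119 3.199 -0.458
vertex -0.556 3.351 -0.438
endloop
endfacet
facet normal -0.505 -0.113 -0.856
outer loop
vertex 0.809 -1.063 1.695
vertex 0.365 0.155 1.796
vertex 1.99 -0.569 0.933
endloop
endfacet
facet normal 0.342 -0.937 -0.078
outer loop
vertex 3.035 -0.335 2.704
vertex 0.809 -1.063 1.695
vertex 1.99 -0.569 0.933
endloop
endfacet
facet normal -0.505 -0.114 -0.855
outer loop
vertex 1.99 -0.569 0.933
vertex 0.365 0.155 1.796
vertex 1.546 0.648 1.033
endloop
endfacet
facet normal 0.793 0.331 -0.512
outer loop
vertex 1.546 0.648 1.033
vertex 3.035 -0.335 2.704
vertex 1.99 -0.569 0.933
endloop
endfacet
facet normal -0.793 -0.331 0.512
outer loop
vertex 0.809 -1.063 1.695
vertex 1.41 0.389 3.567
vertex 0.365 0.155 1.796
endloop
endfacet
facet normal 0.341 -0.937 -0.077
outer loop
vertex 1.854 -0.828 3.467
vertex 0.809 -1.063 1.695
vertex 3.035 -0.335 2.704
endloop
endfacet
facet normal -0.793 -0.331 0.512
outer loop
vertex 1.854 -0.828 3.467
vertex 1.41 0.389 3.567
vertex 0.809 -1.063 1.695
endloop
endfacet
facet normal -0.341 0.937 0.077
outer loop
vertex 0.365 0.155 1.796
vertex 1.41 0.389 3.567
vertex 1.546 0.648 1.033
endloop
endfacet
facet normal 0.793 0.331 -0.511
outer loop
vertex 2.591 0.883 2.805
vertex 3.035 -0.335 2.704
vertex 1.546 0.648 1.033
endloop
endfacet
facet normal -0.342 0.937 0.077
outer loop
vertex 1.546 0.648 1.033
vertex 1.41 0.389 3.567
vertex 2.591 0.883 2.805
endloop
endfacet
facet normal 0.505 0.113 0.855
outer loop
vertex 2.591 0.883 2.805
vertex 1.854 -0.828 3.467
vertex 3.035 -0.335 2.704
endloop
endfacet
facet normal 0.505 0.114 0.856
outer loop
vertex 1.41 0.389 3.567
vertex 1.854 -0.828 3.467
vertex 2.591 0.883 2.805
endloop
endfacet
facet normal -0.597 0.089 0.797
outer loop
vertex -1.584 -0.743 -3.539
vertex -0.427 0.786 -2.844
vertex -2.486 0.299 -4.331
endloop
endfacet
facet normal -0.567 -0.750 -0.341
outer loop
vertex -1.913 0.214 -5.096
vertex -1.584 -0.743 -3.539
vertex -2.486 0.299 -4.331
endloop
endfacet
facet normal -0.597 0.089 0.797
outer loop
vertex -2.486 0.299 -4.331
vertex -0.427 0.786 -2.844
vertex -1.329 1.829 -3.636
endloop
endfacet
facet normal -0.568 0.656 -0.498
outer loop
vertex -1.329 1.829 -3.636
vertex -1.913 0.214 -5.096
vertex -2.486 0.299 -4.331
endloop
endfacet
facet normal 0.567 -0.656 0.498
outer loop
vertex -1.584 -0.743 -3.539
vertex 0.146 0.701 -3.609
vertex -0.427 0.786 -2.844
endloop
endfacet
facet normal -0.567 -0.750 -0.341
outer loop
vertex -1.011 -0.829 -4.304
vertex -1.584 -0.743 -3.539
vertex -1.913 0.214 -5.096
endloop
endfacet
facet normal 0.567 -0.655 0.499
outer loop
vertex -1.011 -0.829 -4.304
vertex 0.146 0.701 -3.609
vertex -1.584 -0.743 -3.539
endloop
endfacet
facet normal 0.567 0.750 0.341
outer loop
vertex -0.427 0.786 -2.844
vertex 0.146 0.701 -3.609
vertex -1.329 1.829 -3.636
endloop
endfacet
facet normal -0.567 0.656 -0.498
outer loop
vertex -0.756 1.743 -4.401
vertex -1.913 0.214 -5.096
vertex -1.329 1.829 -3.636
endloop
endfacet
facet normal 0.567 0.750 0.341
outer loop
vertex -1.329 1.829 -3.636
vertex 0.146 0.701 -3.609
vertex -0.756 1.743 -4.401
endloop
endfacet
facet normal 0.597 -0.089 -0.797
outer loop
vertex -0.756 1.743 -4.401
vertex -1.011 -0.829 -4.304
vertex -1.913 0.214 -5.096
endloop
endfacet
facet normal 0.597 -0.089 -0.797
outer loop
vertex 0.146 0.701 -3.609
vertex -1.011 -0.829 -4.304
vertex -0.756 1.743 -4.401
endloop
endfacet

endsolid


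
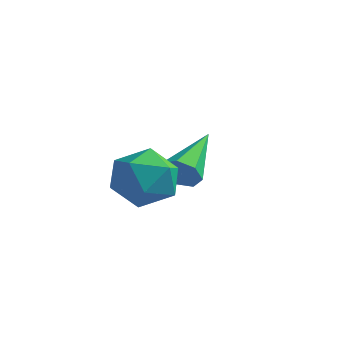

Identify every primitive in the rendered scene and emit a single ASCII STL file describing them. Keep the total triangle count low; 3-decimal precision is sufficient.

solid 
facet normal -0.970 0.242 0.012
outer loop
vertex 1.986 -0.277 -4.296
vertex 1.951 -0.473 -3.178
vertex 2.205 0.564 -3.565
endloop
endfacet
facet normal -0.625 0.598 -0.501
outer loop
vertex 1.986 -0.277 -4.296
vertex 2.205 0.564 -3.565
vertex 2.839 0.444 -4.499
endloop
endfacet
facet normal -0.325 0.121 -0.938
outer loop
vertex 1.986 -0.277 -4.296
vertex 2.839 0.444 -4.499
vertex 2.977 -0.667 -4.69
endloop
endfacet
facet normal -0.485 -0.531 -0.694
outer loop
vertex 1.986 -0.277 -4.296
vertex 2.977 -0.667 -4.69
vertex 2.429 -1.234 -3.873
endloop
endfacet
facet normal -0.883 -0.456 -0.108
outer loop
vertex 1.986 -0.277 -4.296
vertex 2.429 -1.234 -3.873
vertex 1.951 -0.473 -3.178
endloop
endfacet
facet normal -0.103 0.975 -0.195
outer loop
vertex 2.839 0.444 -4.499
vertex 2.205 0.564 -3.565
vertex 3.331 0.694 -3.507
endloop
endfacet
facet normal -0.661 0.399 0.636
outer loop
vertex 2.205 0.564 -3.565
vertex 1.951 -0.473 -3.178
vertex 2.783 0.127 -2.69
endloop
endfacet
facet normal -0.520 -0.731 0.442
outer loop
vertex 1.951 -0.473 -3.178
vertex 2.429 -1.234 -3.873
vertex 2.921 -0.984 -2.881
endloop
endfacet
facet normal 0.125 -0.852 -0.508
outer loop
vertex 2.429 -1.234 -3.873
vertex 2.977 -0.667 -4.69
vertex 3.555 -1.104 -3.815
endloop
endfacet
facet normal 0.383 0.203 -0.901
outer loop
vertex 2.977 -0.667 -4.69
vertex 2.839 0.444 -4.499
vertex 3.809 -0.067 -4.202
endloop
endfacet
facet normal 0.485 0.531 0.694
outer loop
vertex 3.774 -0.263 -3.084
vertex 3.331 0.694 -3.507
vertex 2.783 0.127 -2.69
endloop
endfacet
facet normal 0.325 -0.121 0.938
outer loop
vertex 3.774 -0.263 -3.084
vertex 2.783 0.127 -2.69
vertex 2.921 -0.984 -2.881
endloop
endfacet
facet normal 0.625 -0.598 0.501
outer loop
vertex 3.774 -0.263 -3.084
vertex 2.921 -0.984 -2.881
vertex 3.555 -1.104 -3.815
endloop
endfacet
facet normal 0.970 -0.242 -0.012
outer loop
vertex 3.774 -0.263 -3.084
vertex 3.555 -1.104 -3.815
vertex 3.809 -0.067 -4.202
endloop
endfacet
facet normal 0.883 0.456 0.108
outer loop
vertex 3.774 -0.263 -3.084
vertex 3.809 -0.067 -4.202
vertex 3.331 0.694 -3.507
endloop
endfacet
facet normal -0.125 0.852 0.508
outer loop
vertex 2.783 0.127 -2.69
vertex 3.331 0.694 -3.507
vertex 2.205 0.564 -3.565
endloop
endfacet
facet normal -0.383 -0.203 0.901
outer loop
vertex 2.921 -0.984 -2.881
vertex 2.783 0.127 -2.69
vertex 1.951 -0.473 -3.178
endloop
endfacet
facet normal 0.103 -0.975 0.195
outer loop
vertex 3.555 -1.104 -3.815
vertex 2.921 -0.984 -2.881
vertex 2.429 -1.234 -3.873
endloop
endfacet
facet normal 0.661 -0.399 -0.636
outer loop
vertex 3.809 -0.067 -4.202
vertex 3.555 -1.104 -3.815
vertex 2.977 -0.667 -4.69
endloop
endfacet
facet normal 0.520 0.731 -0.442
outer loop
vertex 3.331 0.694 -3.507
vertex 3.809 -0.067 -4.202
vertex 2.839 0.444 -4.499
endloop
endfacet
facet normal 0.209 -0.887 -0.413
outer loop
vertex 2.917 1.943 -4.772
vertex 2.689 1.625 -4.204
vertex 2.335 1.804 -4.768
endloop
endfacet
facet normal -0.155 0.626 -0.764
outer loop
vertex 2.917 1.943 -4.772
vertex 2.335 1.804 -4.768
vertex 2.231 3.575 -3.296
endloop
endfacet
facet normal 0.209 -0.887 -0.412
outer loop
vertex 2.335 1.804 -4.768
vertex 2.689 1.625 -4.204
vertex 2.019 1.53 -4.339
endloop
endfacet
facet normal -0.849 0.307 -0.429
outer loop
vertex 2.335 1.804 -4.768
vertex 2.019 1.53 -4.339
vertex 2.231 3.575 -3.296
endloop
endfacet
facet normal 0.209 -0.886 -0.413
outer loop
vertex 2.019 1.53 -4.339
vertex 2.689 1.625 -4.204
vertex 2.208 1.327 -3.808
endloop
endfacet
facet normal -0.948 -0.062 0.314
outer loop
vertex 2.019 1.53 -4.339
vertex 2.208 1.327 -3.808
vertex 2.231 3.575 -3.296
endloop
endfacet
facet normal 0.210 -0.886 -0.413
outer loop
vertex 2.208 1.327 -3.808
vertex 2.689 1.625 -4.204
vertex 2.76 1.349 -3.575
endloop
endfacet
facet normal -0.374 -0.202 0.905
outer loop
vertex 2.208 1.327 -3.808
vertex 2.76 1.349 -3.575
vertex 2.231 3.575 -3.296
endloop
endfacet
facet normal 0.208 -0.887 -0.413
outer loop
vertex 2.76 1.349 -3.575
vertex 2.689 1.625 -4.204
vertex 3.258 1.578 -3.816
endloop
endfacet
facet normal 0.439 -0.008 0.899
outer loop
vertex 2.76 1.349 -3.575
vertex 3.258 1.578 -3.816
vertex 2.231 3.575 -3.296
endloop
endfacet
facet normal 0.208 -0.887 -0.413
outer loop
vertex 3.258 1.578 -3.816
vertex 2.689 1.625 -4.204
vertex 3.328 1.842 -4.348
endloop
endfacet
facet normal 0.878 0.373 0.301
outer loop
vertex 3.258 1.578 -3.816
vertex 3.328 1.842 -4.348
vertex 2.231 3.575 -3.296
endloop
endfacet
facet normal 0.208 -0.887 -0.413
outer loop
vertex 3.328 1.842 -4.348
vertex 2.689 1.625 -4.204
vertex 2.917 1.943 -4.772
endloop
endfacet
facet normal 0.614 0.656 -0.439
outer loop
vertex 3.328 1.842 -4.348
vertex 2.917 1.943 -4.772
vertex 2.231 3.575 -3.296
endloop
endfacet

endsolid


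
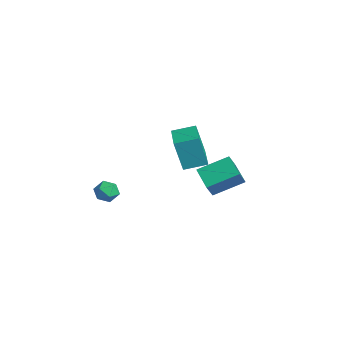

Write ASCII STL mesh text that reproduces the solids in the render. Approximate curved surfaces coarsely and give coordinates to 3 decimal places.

solid 
facet normal -0.842 -0.349 0.412
outer loop
vertex -2.817 -3.216 -2.598
vertex -2.501 -3.848 -2.487
vertex -2.467 -3.339 -1.987
endloop
endfacet
facet normal -0.779 0.355 0.517
outer loop
vertex -2.817 -3.216 -2.598
vertex -2.467 -3.339 -1.987
vertex -2.399 -2.709 -2.317
endloop
endfacet
facet normal -0.731 0.671 -0.122
outer loop
vertex -2.817 -3.216 -2.598
vertex -2.399 -2.709 -2.317
vertex -2.391 -2.829 -3.022
endloop
endfacet
facet normal -0.766 0.162 -0.622
outer loop
vertex -2.817 -3.216 -2.598
vertex -2.391 -2.829 -3.022
vertex -2.455 -3.533 -3.127
endloop
endfacet
facet normal -0.834 -0.468 -0.290
outer loop
vertex -2.817 -3.216 -2.598
vertex -2.455 -3.533 -3.127
vertex -2.501 -3.848 -2.487
endloop
endfacet
facet normal -0.167 0.472 0.866
outer loop
vertex -2.399 -2.709 -2.317
vertex -2.467 -3.339 -1.987
vertex -1.825 -3.027 -2.033
endloop
endfacet
facet normal -0.270 -0.666 0.696
outer loop
vertex -2.467 -3.339 -1.987
vertex -2.501 -3.848 -2.487
vertex -1.889 -3.731 -2.138
endloop
endfacet
facet normal -0.258 -0.859 -0.442
outer loop
vertex -2.501 -3.848 -2.487
vertex -2.455 -3.533 -3.127
vertex -1.881 -3.851 -2.843
endloop
endfacet
facet normal -0.147 0.159 -0.976
outer loop
vertex -2.455 -3.533 -3.127
vertex -2.391 -2.829 -3.022
vertex -1.813 -3.221 -3.173
endloop
endfacet
facet normal -0.092 0.981 -0.168
outer loop
vertex -2.391 -2.829 -3.022
vertex -2.399 -2.709 -2.317
vertex -1.779 -2.712 -2.673
endloop
endfacet
facet normal 0.766 -0.162 0.622
outer loop
vertex -1.463 -3.344 -2.562
vertex -1.825 -3.027 -2.033
vertex -1.889 -3.731 -2.138
endloop
endfacet
facet normal 0.731 -0.671 0.122
outer loop
vertex -1.463 -3.344 -2.562
vertex -1.889 -3.731 -2.138
vertex -1.881 -3.851 -2.843
endloop
endfacet
facet normal 0.779 -0.355 -0.517
outer loop
vertex -1.463 -3.344 -2.562
vertex -1.881 -3.851 -2.843
vertex -1.813 -3.221 -3.173
endloop
endfacet
facet normal 0.842 0.349 -0.412
outer loop
vertex -1.463 -3.344 -2.562
vertex -1.813 -3.221 -3.173
vertex -1.779 -2.712 -2.673
endloop
endfacet
facet normal 0.834 0.468 0.290
outer loop
vertex -1.463 -3.344 -2.562
vertex -1.779 -2.712 -2.673
vertex -1.825 -3.027 -2.033
endloop
endfacet
facet normal 0.147 -0.159 0.976
outer loop
vertex -1.889 -3.731 -2.138
vertex -1.825 -3.027 -2.033
vertex -2.467 -3.339 -1.987
endloop
endfacet
facet normal 0.092 -0.981 0.168
outer loop
vertex -1.881 -3.851 -2.843
vertex -1.889 -3.731 -2.138
vertex -2.501 -3.848 -2.487
endloop
endfacet
facet normal 0.167 -0.472 -0.866
outer loop
vertex -1.813 -3.221 -3.173
vertex -1.881 -3.851 -2.843
vertex -2.455 -3.533 -3.127
endloop
endfacet
facet normal 0.270 0.666 -0.696
outer loop
vertex -1.779 -2.712 -2.673
vertex -1.813 -3.221 -3.173
vertex -2.391 -2.829 -3.022
endloop
endfacet
facet normal 0.258 0.859 0.442
outer loop
vertex -1.825 -3.027 -2.033
vertex -1.779 -2.712 -2.673
vertex -2.399 -2.709 -2.317
endloop
endfacet
facet normal -0.960 0.274 -0.049
outer loop
vertex -1.468 -0.126 1.497
vertex -1.15 1.043 1.806
vertex -1.26 0.285 -0.274
endloop
endfacet
facet normal -0.254 -0.935 -0.247
outer loop
vertex 0.45 -0.203 -0.186
vertex -1.468 -0.126 1.497
vertex -1.26 0.285 -0.274
endloop
endfacet
facet normal -0.960 0.274 -0.049
outer loop
vertex -1.26 0.285 -0.274
vertex -1.15 1.043 1.806
vertex -0.942 1.454 0.035
endloop
endfacet
facet normal 0.114 0.225 -0.968
outer loop
vertex -0.942 1.454 0.035
vertex 0.45 -0.203 -0.186
vertex -1.26 0.285 -0.274
endloop
endfacet
facet normal -0.114 -0.225 0.968
outer loop
vertex -1.468 -0.126 1.497
vertex 0.56 0.555 1.894
vertex -1.15 1.043 1.806
endloop
endfacet
facet normal -0.254 -0.935 -0.247
outer loop
vertex 0.242 -0.614 1.585
vertex -1.468 -0.126 1.497
vertex 0.45 -0.203 -0.186
endloop
endfacet
facet normal -0.114 -0.225 0.968
outer loop
vertex 0.242 -0.614 1.585
vertex 0.56 0.555 1.894
vertex -1.468 -0.126 1.497
endloop
endfacet
facet normal 0.254 0.935 0.247
outer loop
vertex -1.15 1.043 1.806
vertex 0.56 0.555 1.894
vertex -0.942 1.454 0.035
endloop
endfacet
facet normal 0.114 0.225 -0.968
outer loop
vertex 0.768 0.966 0.123
vertex 0.45 -0.203 -0.186
vertex -0.942 1.454 0.035
endloop
endfacet
facet normal 0.254 0.935 0.247
outer loop
vertex -0.942 1.454 0.035
vertex 0.56 0.555 1.894
vertex 0.768 0.966 0.123
endloop
endfacet
facet normal 0.960 -0.274 0.049
outer loop
vertex 0.768 0.966 0.123
vertex 0.242 -0.614 1.585
vertex 0.45 -0.203 -0.186
endloop
endfacet
facet normal 0.960 -0.274 0.049
outer loop
vertex 0.56 0.555 1.894
vertex 0.242 -0.614 1.585
vertex 0.768 0.966 0.123
endloop
endfacet
facet normal -0.298 0.453 -0.840
outer loop
vertex -4.805 2.806 -4.327
vertex -4.525 4.5 -3.514
vertex -3.334 2.812 -4.846
endloop
endfacet
facet normal -0.147 -0.892 -0.428
outer loop
vertex -3.035 2.36 -4.006
vertex -4.805 2.806 -4.327
vertex -3.334 2.812 -4.846
endloop
endfacet
facet normal -0.299 0.452 -0.840
outer loop
vertex -3.334 2.812 -4.846
vertex -4.525 4.5 -3.514
vertex -3.054 4.506 -4.034
endloop
endfacet
facet normal 0.943 0.004 -0.333
outer loop
vertex -3.054 4.506 -4.034
vertex -3.035 2.36 -4.006
vertex -3.334 2.812 -4.846
endloop
endfacet
facet normal -0.943 -0.004 0.333
outer loop
vertex -4.805 2.806 -4.327
vertex -4.226 4.048 -2.674
vertex -4.525 4.5 -3.514
endloop
endfacet
facet normal -0.147 -0.892 -0.427
outer loop
vertex -4.506 2.354 -3.486
vertex -4.805 2.806 -4.327
vertex -3.035 2.36 -4.006
endloop
endfacet
facet normal -0.943 -0.004 0.333
outer loop
vertex -4.506 2.354 -3.486
vertex -4.226 4.048 -2.674
vertex -4.805 2.806 -4.327
endloop
endfacet
facet normal 0.147 0.892 0.427
outer loop
vertex -4.525 4.5 -3.514
vertex -4.226 4.048 -2.674
vertex -3.054 4.506 -4.034
endloop
endfacet
facet normal 0.943 0.004 -0.333
outer loop
vertex -2.755 4.054 -3.193
vertex -3.035 2.36 -4.006
vertex -3.054 4.506 -4.034
endloop
endfacet
facet normal 0.147 0.892 0.427
outer loop
vertex -3.054 4.506 -4.034
vertex -4.226 4.048 -2.674
vertex -2.755 4.054 -3.193
endloop
endfacet
facet normal 0.299 -0.453 0.840
outer loop
vertex -2.755 4.054 -3.193
vertex -4.506 2.354 -3.486
vertex -3.035 2.36 -4.006
endloop
endfacet
facet normal 0.298 -0.452 0.841
outer loop
vertex -4.226 4.048 -2.674
vertex -4.506 2.354 -3.486
vertex -2.755 4.054 -3.193
endloop
endfacet

endsolid


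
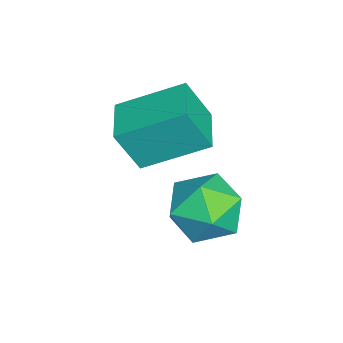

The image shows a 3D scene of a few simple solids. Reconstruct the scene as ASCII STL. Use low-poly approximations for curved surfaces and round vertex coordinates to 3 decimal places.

solid 
facet normal -0.951 0.310 0.022
outer loop
vertex 2.922 3.166 -3.05
vertex 2.55 2.028 -3.101
vertex 2.744 2.548 -2.039
endloop
endfacet
facet normal -0.526 0.764 0.374
outer loop
vertex 2.922 3.166 -3.05
vertex 2.744 2.548 -2.039
vertex 3.702 3.26 -2.144
endloop
endfacet
facet normal -0.028 0.996 -0.080
outer loop
vertex 2.922 3.166 -3.05
vertex 3.702 3.26 -2.144
vertex 4.1 3.181 -3.272
endloop
endfacet
facet normal -0.143 0.688 -0.712
outer loop
vertex 2.922 3.166 -3.05
vertex 4.1 3.181 -3.272
vertex 3.388 2.42 -3.864
endloop
endfacet
facet normal -0.714 0.262 -0.649
outer loop
vertex 2.922 3.166 -3.05
vertex 3.388 2.42 -3.864
vertex 2.55 2.028 -3.101
endloop
endfacet
facet normal -0.200 0.400 0.894
outer loop
vertex 3.702 3.26 -2.144
vertex 2.744 2.548 -2.039
vertex 3.812 2.18 -1.636
endloop
endfacet
facet normal -0.885 -0.333 0.325
outer loop
vertex 2.744 2.548 -2.039
vertex 2.55 2.028 -3.101
vertex 3.1 1.419 -2.228
endloop
endfacet
facet normal -0.502 -0.409 -0.762
outer loop
vertex 2.55 2.028 -3.101
vertex 3.388 2.42 -3.864
vertex 3.498 1.34 -3.356
endloop
endfacet
facet normal 0.421 0.277 -0.863
outer loop
vertex 3.388 2.42 -3.864
vertex 4.1 3.181 -3.272
vertex 4.456 2.052 -3.461
endloop
endfacet
facet normal 0.608 0.778 0.160
outer loop
vertex 4.1 3.181 -3.272
vertex 3.702 3.26 -2.144
vertex 4.65 2.572 -2.399
endloop
endfacet
facet normal 0.143 -0.688 0.712
outer loop
vertex 4.278 1.434 -2.45
vertex 3.812 2.18 -1.636
vertex 3.1 1.419 -2.228
endloop
endfacet
facet normal 0.028 -0.996 0.080
outer loop
vertex 4.278 1.434 -2.45
vertex 3.1 1.419 -2.228
vertex 3.498 1.34 -3.356
endloop
endfacet
facet normal 0.526 -0.764 -0.374
outer loop
vertex 4.278 1.434 -2.45
vertex 3.498 1.34 -3.356
vertex 4.456 2.052 -3.461
endloop
endfacet
facet normal 0.951 -0.310 -0.022
outer loop
vertex 4.278 1.434 -2.45
vertex 4.456 2.052 -3.461
vertex 4.65 2.572 -2.399
endloop
endfacet
facet normal 0.714 -0.262 0.649
outer loop
vertex 4.278 1.434 -2.45
vertex 4.65 2.572 -2.399
vertex 3.812 2.18 -1.636
endloop
endfacet
facet normal -0.421 -0.277 0.863
outer loop
vertex 3.1 1.419 -2.228
vertex 3.812 2.18 -1.636
vertex 2.744 2.548 -2.039
endloop
endfacet
facet normal -0.608 -0.778 -0.160
outer loop
vertex 3.498 1.34 -3.356
vertex 3.1 1.419 -2.228
vertex 2.55 2.028 -3.101
endloop
endfacet
facet normal 0.200 -0.400 -0.894
outer loop
vertex 4.456 2.052 -3.461
vertex 3.498 1.34 -3.356
vertex 3.388 2.42 -3.864
endloop
endfacet
facet normal 0.885 0.333 -0.325
outer loop
vertex 4.65 2.572 -2.399
vertex 4.456 2.052 -3.461
vertex 4.1 3.181 -3.272
endloop
endfacet
facet normal 0.502 0.409 0.762
outer loop
vertex 3.812 2.18 -1.636
vertex 4.65 2.572 -2.399
vertex 3.702 3.26 -2.144
endloop
endfacet
facet normal -0.994 -0.107 0.029
outer loop
vertex 1.626 -0.345 -0.363
vertex 1.448 1.561 0.592
vertex 1.512 0.338 -1.749
endloop
endfacet
facet normal 0.084 -0.891 -0.446
outer loop
vertex 2.992 0.499 -1.792
vertex 1.626 -0.345 -0.363
vertex 1.512 0.338 -1.749
endloop
endfacet
facet normal -0.994 -0.108 0.029
outer loop
vertex 1.512 0.338 -1.749
vertex 1.448 1.561 0.592
vertex 1.333 2.245 -0.794
endloop
endfacet
facet normal -0.074 0.441 -0.894
outer loop
vertex 1.333 2.245 -0.794
vertex 2.992 0.499 -1.792
vertex 1.512 0.338 -1.749
endloop
endfacet
facet normal 0.074 -0.441 0.894
outer loop
vertex 1.626 -0.345 -0.363
vertex 2.928 1.722 0.549
vertex 1.448 1.561 0.592
endloop
endfacet
facet normal 0.083 -0.891 -0.447
outer loop
vertex 3.107 -0.185 -0.406
vertex 1.626 -0.345 -0.363
vertex 2.992 0.499 -1.792
endloop
endfacet
facet normal 0.074 -0.441 0.894
outer loop
vertex 3.107 -0.185 -0.406
vertex 2.928 1.722 0.549
vertex 1.626 -0.345 -0.363
endloop
endfacet
facet normal -0.084 0.891 0.447
outer loop
vertex 1.448 1.561 0.592
vertex 2.928 1.722 0.549
vertex 1.333 2.245 -0.794
endloop
endfacet
facet normal -0.074 0.441 -0.894
outer loop
vertex 2.814 2.405 -0.837
vertex 2.992 0.499 -1.792
vertex 1.333 2.245 -0.794
endloop
endfacet
facet normal -0.083 0.891 0.446
outer loop
vertex 1.333 2.245 -0.794
vertex 2.928 1.722 0.549
vertex 2.814 2.405 -0.837
endloop
endfacet
facet normal 0.994 0.108 -0.029
outer loop
vertex 2.814 2.405 -0.837
vertex 3.107 -0.185 -0.406
vertex 2.992 0.499 -1.792
endloop
endfacet
facet normal 0.994 0.108 -0.029
outer loop
vertex 2.928 1.722 0.549
vertex 3.107 -0.185 -0.406
vertex 2.814 2.405 -0.837
endloop
endfacet

endsolid
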